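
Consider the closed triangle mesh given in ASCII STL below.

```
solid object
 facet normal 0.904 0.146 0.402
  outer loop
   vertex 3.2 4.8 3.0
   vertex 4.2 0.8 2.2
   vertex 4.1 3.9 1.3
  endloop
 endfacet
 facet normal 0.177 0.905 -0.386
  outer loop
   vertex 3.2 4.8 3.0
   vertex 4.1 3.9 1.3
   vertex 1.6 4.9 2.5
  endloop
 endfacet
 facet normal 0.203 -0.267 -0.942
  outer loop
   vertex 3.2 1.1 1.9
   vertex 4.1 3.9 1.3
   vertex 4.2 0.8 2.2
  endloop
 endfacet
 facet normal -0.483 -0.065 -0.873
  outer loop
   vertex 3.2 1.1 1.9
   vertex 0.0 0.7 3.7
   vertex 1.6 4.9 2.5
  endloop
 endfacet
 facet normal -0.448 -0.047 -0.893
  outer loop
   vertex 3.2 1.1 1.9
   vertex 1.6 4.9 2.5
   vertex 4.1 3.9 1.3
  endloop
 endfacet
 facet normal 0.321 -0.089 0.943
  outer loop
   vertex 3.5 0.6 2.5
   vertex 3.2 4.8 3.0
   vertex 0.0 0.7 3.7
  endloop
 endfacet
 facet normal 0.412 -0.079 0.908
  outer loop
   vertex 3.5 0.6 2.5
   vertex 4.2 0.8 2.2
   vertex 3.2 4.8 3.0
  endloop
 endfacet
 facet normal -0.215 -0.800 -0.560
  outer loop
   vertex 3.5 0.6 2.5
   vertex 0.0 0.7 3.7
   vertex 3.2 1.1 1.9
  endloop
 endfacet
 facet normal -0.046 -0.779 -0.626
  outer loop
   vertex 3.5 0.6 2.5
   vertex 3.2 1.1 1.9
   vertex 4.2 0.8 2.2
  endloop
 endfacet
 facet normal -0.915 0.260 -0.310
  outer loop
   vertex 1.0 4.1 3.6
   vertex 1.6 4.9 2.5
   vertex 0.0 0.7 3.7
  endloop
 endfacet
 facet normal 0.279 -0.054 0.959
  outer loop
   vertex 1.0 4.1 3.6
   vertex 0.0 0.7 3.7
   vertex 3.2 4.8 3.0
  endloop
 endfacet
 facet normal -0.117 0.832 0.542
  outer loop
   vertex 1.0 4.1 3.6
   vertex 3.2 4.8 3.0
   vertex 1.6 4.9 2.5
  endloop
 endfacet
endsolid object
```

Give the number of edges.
18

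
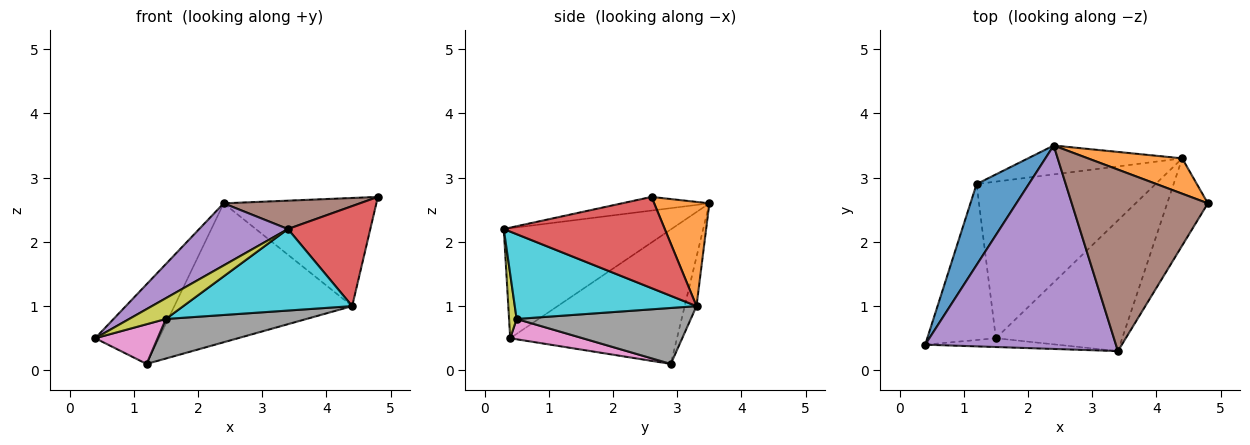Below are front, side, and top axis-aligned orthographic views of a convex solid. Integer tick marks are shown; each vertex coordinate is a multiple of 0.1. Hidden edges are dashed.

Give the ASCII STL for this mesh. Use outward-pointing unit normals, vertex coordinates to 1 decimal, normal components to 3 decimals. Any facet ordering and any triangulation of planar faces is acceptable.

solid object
 facet normal -0.878 0.336 0.341
  outer loop
   vertex 2.4 3.5 2.6
   vertex 1.2 2.9 0.1
   vertex 0.4 0.4 0.5
  endloop
 endfacet
 facet normal 0.325 0.899 0.294
  outer loop
   vertex 4.4 3.3 1.0
   vertex 2.4 3.5 2.6
   vertex 4.8 2.6 2.7
  endloop
 endfacet
 facet normal -0.065 0.977 -0.203
  outer loop
   vertex 4.4 3.3 1.0
   vertex 1.2 2.9 0.1
   vertex 2.4 3.5 2.6
  endloop
 endfacet
 facet normal 0.827 -0.423 -0.369
  outer loop
   vertex 3.4 0.3 2.2
   vertex 4.4 3.3 1.0
   vertex 4.8 2.6 2.7
  endloop
 endfacet
 facet normal -0.483 -0.256 0.837
  outer loop
   vertex 3.4 0.3 2.2
   vertex 2.4 3.5 2.6
   vertex 0.4 0.4 0.5
  endloop
 endfacet
 facet normal -0.099 -0.154 0.983
  outer loop
   vertex 3.4 0.3 2.2
   vertex 4.8 2.6 2.7
   vertex 2.4 3.5 2.6
  endloop
 endfacet
 facet normal 0.276 -0.237 -0.932
  outer loop
   vertex 1.5 0.5 0.8
   vertex 0.4 0.4 0.5
   vertex 1.2 2.9 0.1
  endloop
 endfacet
 facet normal 0.290 -0.234 -0.928
  outer loop
   vertex 1.5 0.5 0.8
   vertex 1.2 2.9 0.1
   vertex 4.4 3.3 1.0
  endloop
 endfacet
 facet normal 0.187 -0.905 -0.382
  outer loop
   vertex 1.5 0.5 0.8
   vertex 3.4 0.3 2.2
   vertex 0.4 0.4 0.5
  endloop
 endfacet
 facet normal 0.495 -0.460 -0.737
  outer loop
   vertex 1.5 0.5 0.8
   vertex 4.4 3.3 1.0
   vertex 3.4 0.3 2.2
  endloop
 endfacet
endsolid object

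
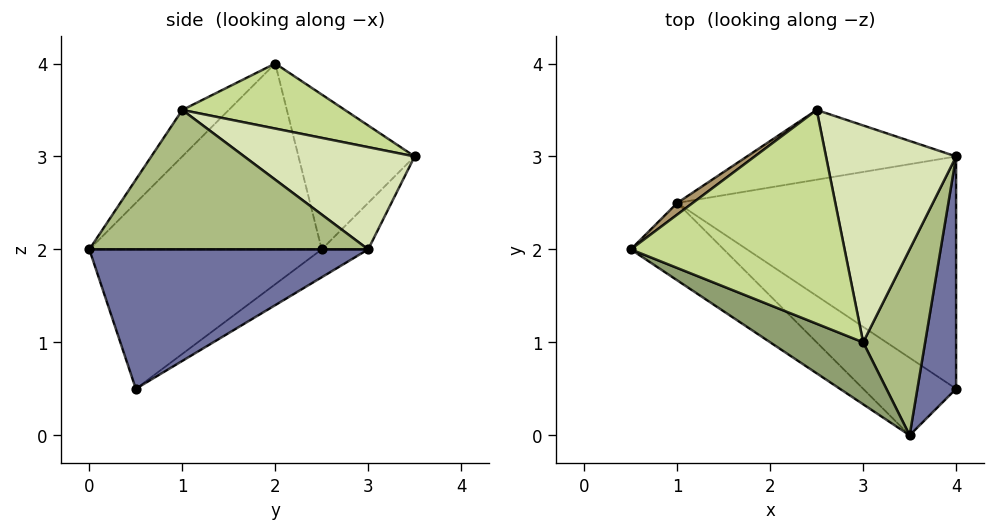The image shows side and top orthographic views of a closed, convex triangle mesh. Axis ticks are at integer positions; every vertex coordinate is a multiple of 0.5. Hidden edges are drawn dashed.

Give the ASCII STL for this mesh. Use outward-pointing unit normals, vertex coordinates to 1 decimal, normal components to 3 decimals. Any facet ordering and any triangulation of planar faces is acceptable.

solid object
 facet normal 0.951 -0.159 0.264
  outer loop
   vertex 4.0 0.5 0.5
   vertex 4.0 3.0 2.0
   vertex 3.5 0.0 2.0
  endloop
 endfacet
 facet normal -0.085 0.513 -0.854
  outer loop
   vertex 1.0 2.5 2.0
   vertex 4.0 3.0 2.0
   vertex 4.0 0.5 0.5
  endloop
 endfacet
 facet normal -0.667 -0.667 -0.333
  outer loop
   vertex 1.0 2.5 2.0
   vertex 3.5 0.0 2.0
   vertex 0.5 2.0 4.0
  endloop
 endfacet
 facet normal -0.640 -0.640 -0.426
  outer loop
   vertex 1.0 2.5 2.0
   vertex 4.0 0.5 0.5
   vertex 3.5 0.0 2.0
  endloop
 endfacet
 facet normal -0.241 -0.843 0.482
  outer loop
   vertex 3.0 1.0 3.5
   vertex 0.5 2.0 4.0
   vertex 3.5 0.0 2.0
  endloop
 endfacet
 facet normal 0.903 -0.151 0.402
  outer loop
   vertex 3.0 1.0 3.5
   vertex 3.5 0.0 2.0
   vertex 4.0 3.0 2.0
  endloop
 endfacet
 facet normal 0.282 0.242 0.928
  outer loop
   vertex 2.5 3.5 3.0
   vertex 0.5 2.0 4.0
   vertex 3.0 1.0 3.5
  endloop
 endfacet
 facet normal 0.595 0.270 0.757
  outer loop
   vertex 2.5 3.5 3.0
   vertex 3.0 1.0 3.5
   vertex 4.0 3.0 2.0
  endloop
 endfacet
 facet normal -0.580 0.812 0.058
  outer loop
   vertex 2.5 3.5 3.0
   vertex 1.0 2.5 2.0
   vertex 0.5 2.0 4.0
  endloop
 endfacet
 facet normal -0.132 0.793 -0.595
  outer loop
   vertex 2.5 3.5 3.0
   vertex 4.0 3.0 2.0
   vertex 1.0 2.5 2.0
  endloop
 endfacet
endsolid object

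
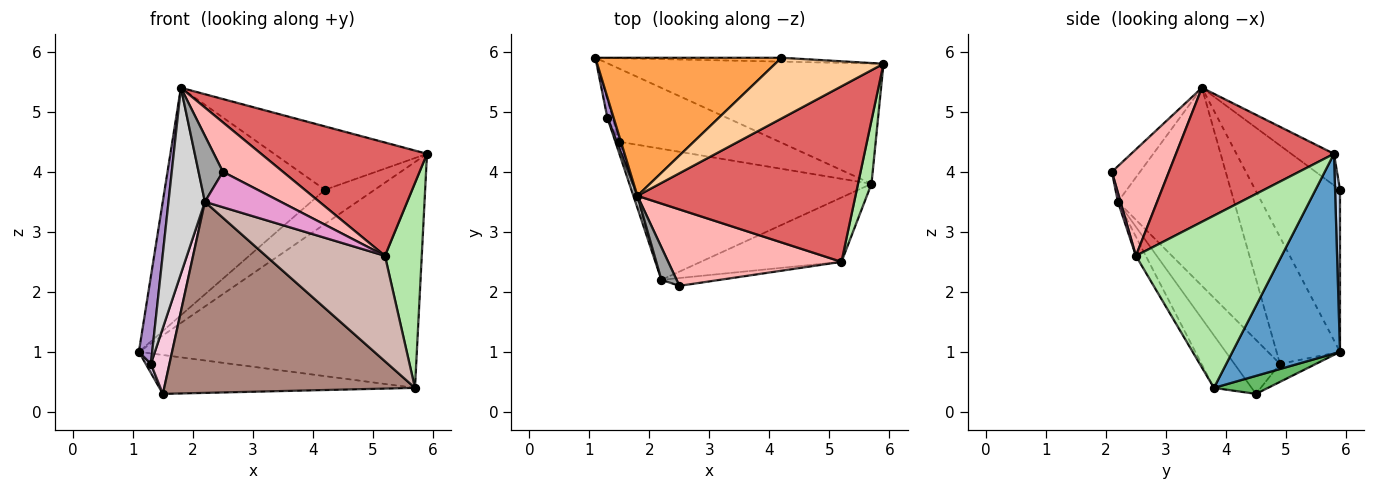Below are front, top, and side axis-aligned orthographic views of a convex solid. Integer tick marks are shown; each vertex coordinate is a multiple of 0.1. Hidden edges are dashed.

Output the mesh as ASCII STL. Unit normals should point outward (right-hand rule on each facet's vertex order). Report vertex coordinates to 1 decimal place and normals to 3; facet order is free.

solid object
 facet normal 0.323 0.835 -0.445
  outer loop
   vertex 5.7 3.8 0.4
   vertex 1.1 5.9 1.0
   vertex 5.9 5.8 4.3
  endloop
 endfacet
 facet normal 0.098 0.989 -0.112
  outer loop
   vertex 4.2 5.9 3.7
   vertex 5.9 5.8 4.3
   vertex 1.1 5.9 1.0
  endloop
 endfacet
 facet normal -0.412 0.779 0.473
  outer loop
   vertex 4.2 5.9 3.7
   vertex 1.1 5.9 1.0
   vertex 1.8 3.6 5.4
  endloop
 endfacet
 facet normal -0.198 0.708 0.678
  outer loop
   vertex 4.2 5.9 3.7
   vertex 1.8 3.6 5.4
   vertex 5.9 5.8 4.3
  endloop
 endfacet
 facet normal 0.099 0.467 -0.878
  outer loop
   vertex 1.5 4.5 0.3
   vertex 1.1 5.9 1.0
   vertex 5.7 3.8 0.4
  endloop
 endfacet
 facet normal 0.967 -0.244 0.076
  outer loop
   vertex 5.2 2.5 2.6
   vertex 5.7 3.8 0.4
   vertex 5.9 5.8 4.3
  endloop
 endfacet
 facet normal 0.459 -0.482 0.746
  outer loop
   vertex 5.2 2.5 2.6
   vertex 5.9 5.8 4.3
   vertex 1.8 3.6 5.4
  endloop
 endfacet
 facet normal 0.458 -0.483 0.746
  outer loop
   vertex 5.2 2.5 2.6
   vertex 1.8 3.6 5.4
   vertex 2.5 2.1 4.0
  endloop
 endfacet
 facet normal -0.978 -0.205 0.048
  outer loop
   vertex 1.3 4.9 0.8
   vertex 1.8 3.6 5.4
   vertex 1.1 5.9 1.0
  endloop
 endfacet
 facet normal -0.953 -0.136 -0.272
  outer loop
   vertex 1.3 4.9 0.8
   vertex 1.1 5.9 1.0
   vertex 1.5 4.5 0.3
  endloop
 endfacet
 facet normal -0.123 -0.818 -0.561
  outer loop
   vertex 2.2 2.2 3.5
   vertex 1.5 4.5 0.3
   vertex 5.7 3.8 0.4
  endloop
 endfacet
 facet normal -0.071 -0.852 -0.519
  outer loop
   vertex 2.2 2.2 3.5
   vertex 5.7 3.8 0.4
   vertex 5.2 2.5 2.6
  endloop
 endfacet
 facet normal 0.033 -0.976 -0.215
  outer loop
   vertex 2.2 2.2 3.5
   vertex 5.2 2.5 2.6
   vertex 2.5 2.1 4.0
  endloop
 endfacet
 facet normal -0.924 -0.376 -0.068
  outer loop
   vertex 2.2 2.2 3.5
   vertex 1.3 4.9 0.8
   vertex 1.5 4.5 0.3
  endloop
 endfacet
 facet normal -0.720 -0.623 0.307
  outer loop
   vertex 2.2 2.2 3.5
   vertex 2.5 2.1 4.0
   vertex 1.8 3.6 5.4
  endloop
 endfacet
 facet normal -0.954 -0.299 0.019
  outer loop
   vertex 2.2 2.2 3.5
   vertex 1.8 3.6 5.4
   vertex 1.3 4.9 0.8
  endloop
 endfacet
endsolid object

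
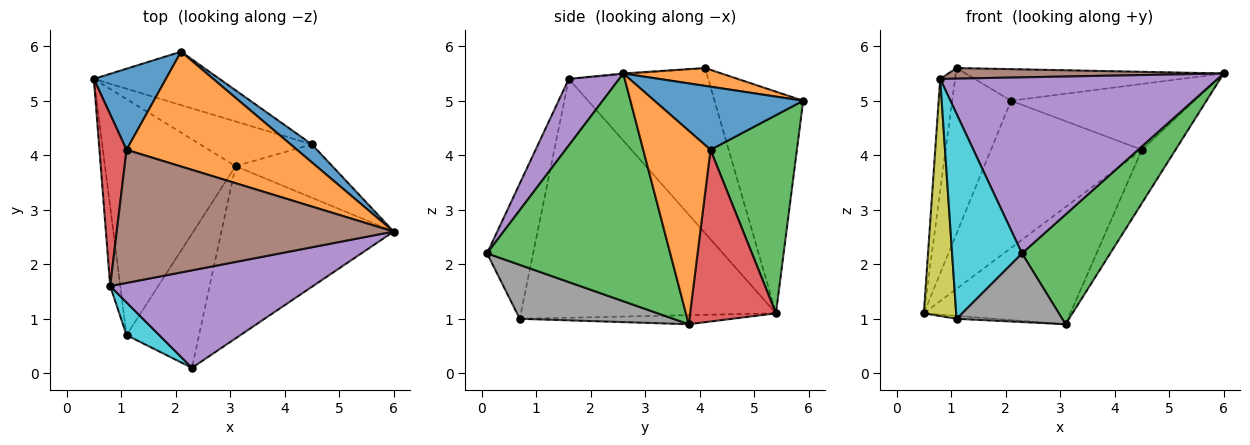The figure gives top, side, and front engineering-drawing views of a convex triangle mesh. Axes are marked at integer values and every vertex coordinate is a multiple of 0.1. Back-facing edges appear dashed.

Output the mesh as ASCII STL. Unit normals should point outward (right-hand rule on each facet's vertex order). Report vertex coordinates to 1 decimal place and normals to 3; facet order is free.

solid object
 facet normal -0.804 0.534 0.261
  outer loop
   vertex 2.1 5.9 5.0
   vertex 0.5 5.4 1.1
   vertex 1.1 4.1 5.6
  endloop
 endfacet
 facet normal 0.100 0.264 0.959
  outer loop
   vertex 2.1 5.9 5.0
   vertex 1.1 4.1 5.6
   vertex 6.0 2.6 5.5
  endloop
 endfacet
 facet normal 0.745 -0.359 -0.563
  outer loop
   vertex 3.1 3.8 0.9
   vertex 6.0 2.6 5.5
   vertex 2.3 0.1 2.2
  endloop
 endfacet
 facet normal -0.981 0.105 0.161
  outer loop
   vertex 0.8 1.6 5.4
   vertex 1.1 4.1 5.6
   vertex 0.5 5.4 1.1
  endloop
 endfacet
 facet normal 0.157 -0.864 0.479
  outer loop
   vertex 0.8 1.6 5.4
   vertex 2.3 0.1 2.2
   vertex 6.0 2.6 5.5
  endloop
 endfacet
 facet normal -0.004 -0.079 0.997
  outer loop
   vertex 0.8 1.6 5.4
   vertex 6.0 2.6 5.5
   vertex 1.1 4.1 5.6
  endloop
 endfacet
 facet normal -0.069 0.012 -0.998
  outer loop
   vertex 1.1 0.7 1.0
   vertex 0.5 5.4 1.1
   vertex 3.1 3.8 0.9
  endloop
 endfacet
 facet normal 0.552 -0.380 -0.742
  outer loop
   vertex 1.1 0.7 1.0
   vertex 3.1 3.8 0.9
   vertex 2.3 0.1 2.2
  endloop
 endfacet
 facet normal -0.991 -0.126 -0.042
  outer loop
   vertex 1.1 0.7 1.0
   vertex 0.8 1.6 5.4
   vertex 0.5 5.4 1.1
  endloop
 endfacet
 facet normal -0.546 -0.827 0.132
  outer loop
   vertex 1.1 0.7 1.0
   vertex 2.3 0.1 2.2
   vertex 0.8 1.6 5.4
  endloop
 endfacet
 facet normal 0.616 0.760 0.208
  outer loop
   vertex 4.5 4.2 4.1
   vertex 2.1 5.9 5.0
   vertex 6.0 2.6 5.5
  endloop
 endfacet
 facet normal 0.816 0.408 -0.408
  outer loop
   vertex 4.5 4.2 4.1
   vertex 6.0 2.6 5.5
   vertex 3.1 3.8 0.9
  endloop
 endfacet
 facet normal 0.474 0.828 -0.300
  outer loop
   vertex 4.5 4.2 4.1
   vertex 0.5 5.4 1.1
   vertex 2.1 5.9 5.0
  endloop
 endfacet
 facet normal 0.480 0.820 -0.313
  outer loop
   vertex 4.5 4.2 4.1
   vertex 3.1 3.8 0.9
   vertex 0.5 5.4 1.1
  endloop
 endfacet
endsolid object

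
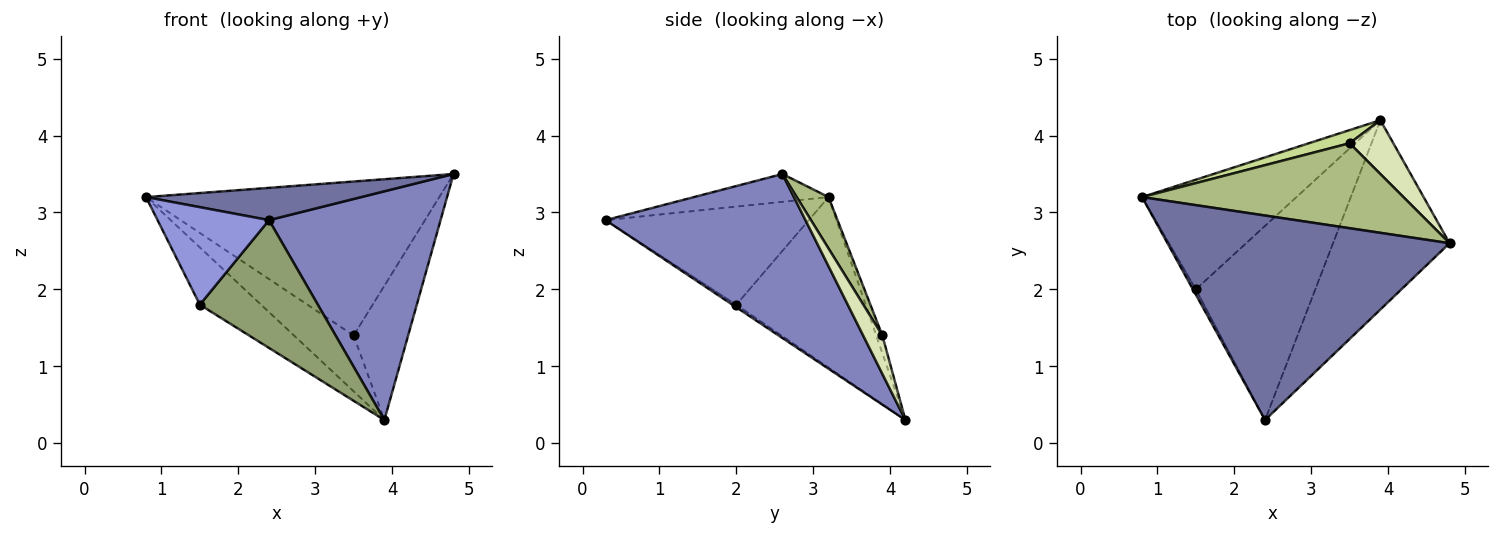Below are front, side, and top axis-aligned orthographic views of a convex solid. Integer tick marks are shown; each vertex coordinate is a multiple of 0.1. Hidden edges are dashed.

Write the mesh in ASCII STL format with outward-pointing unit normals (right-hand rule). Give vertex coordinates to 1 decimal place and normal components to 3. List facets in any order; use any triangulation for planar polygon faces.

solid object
 facet normal -0.097 -0.155 0.983
  outer loop
   vertex 2.4 0.3 2.9
   vertex 4.8 2.6 3.5
   vertex 0.8 3.2 3.2
  endloop
 endfacet
 facet normal 0.668 -0.573 -0.475
  outer loop
   vertex 3.9 4.2 0.3
   vertex 4.8 2.6 3.5
   vertex 2.4 0.3 2.9
  endloop
 endfacet
 facet normal -0.876 -0.481 -0.026
  outer loop
   vertex 1.5 2.0 1.8
   vertex 2.4 0.3 2.9
   vertex 0.8 3.2 3.2
  endloop
 endfacet
 facet normal -0.699 0.331 -0.633
  outer loop
   vertex 1.5 2.0 1.8
   vertex 0.8 3.2 3.2
   vertex 3.9 4.2 0.3
  endloop
 endfacet
 facet normal -0.018 -0.550 -0.835
  outer loop
   vertex 1.5 2.0 1.8
   vertex 3.9 4.2 0.3
   vertex 2.4 0.3 2.9
  endloop
 endfacet
 facet normal 0.095 0.872 0.481
  outer loop
   vertex 3.5 3.9 1.4
   vertex 0.8 3.2 3.2
   vertex 4.8 2.6 3.5
  endloop
 endfacet
 facet normal -0.099 0.969 0.228
  outer loop
   vertex 3.5 3.9 1.4
   vertex 3.9 4.2 0.3
   vertex 0.8 3.2 3.2
  endloop
 endfacet
 facet normal 0.311 0.882 0.354
  outer loop
   vertex 3.5 3.9 1.4
   vertex 4.8 2.6 3.5
   vertex 3.9 4.2 0.3
  endloop
 endfacet
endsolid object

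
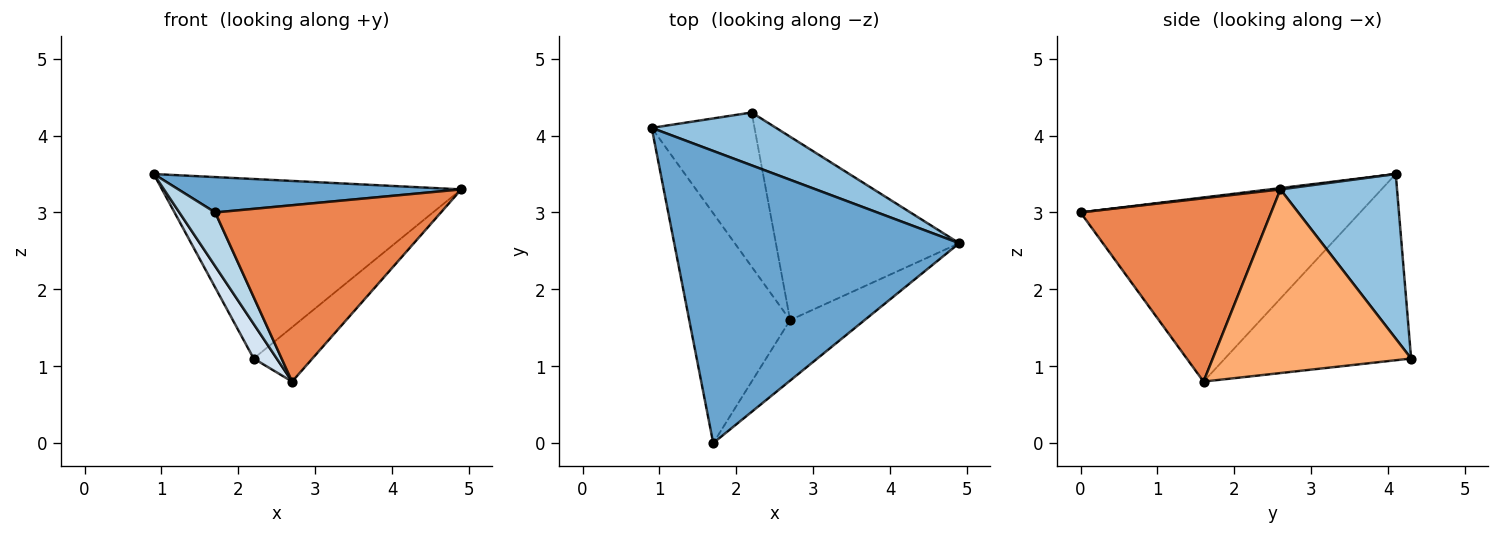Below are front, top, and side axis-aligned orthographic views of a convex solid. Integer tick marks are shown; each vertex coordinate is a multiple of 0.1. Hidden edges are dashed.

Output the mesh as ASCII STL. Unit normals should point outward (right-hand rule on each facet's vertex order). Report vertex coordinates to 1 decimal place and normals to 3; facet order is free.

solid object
 facet normal 0.005 -0.120 0.993
  outer loop
   vertex 1.7 0.0 3.0
   vertex 4.9 2.6 3.3
   vertex 0.9 4.1 3.5
  endloop
 endfacet
 facet normal 0.350 0.899 0.265
  outer loop
   vertex 2.2 4.3 1.1
   vertex 0.9 4.1 3.5
   vertex 4.9 2.6 3.3
  endloop
 endfacet
 facet normal -0.872 -0.112 -0.477
  outer loop
   vertex 2.7 1.6 0.8
   vertex 1.7 0.0 3.0
   vertex 0.9 4.1 3.5
  endloop
 endfacet
 facet normal -0.870 -0.108 -0.480
  outer loop
   vertex 2.7 1.6 0.8
   vertex 0.9 4.1 3.5
   vertex 2.2 4.3 1.1
  endloop
 endfacet
 facet normal 0.624 -0.739 -0.254
  outer loop
   vertex 2.7 1.6 0.8
   vertex 4.9 2.6 3.3
   vertex 1.7 0.0 3.0
  endloop
 endfacet
 facet normal 0.693 0.205 -0.692
  outer loop
   vertex 2.7 1.6 0.8
   vertex 2.2 4.3 1.1
   vertex 4.9 2.6 3.3
  endloop
 endfacet
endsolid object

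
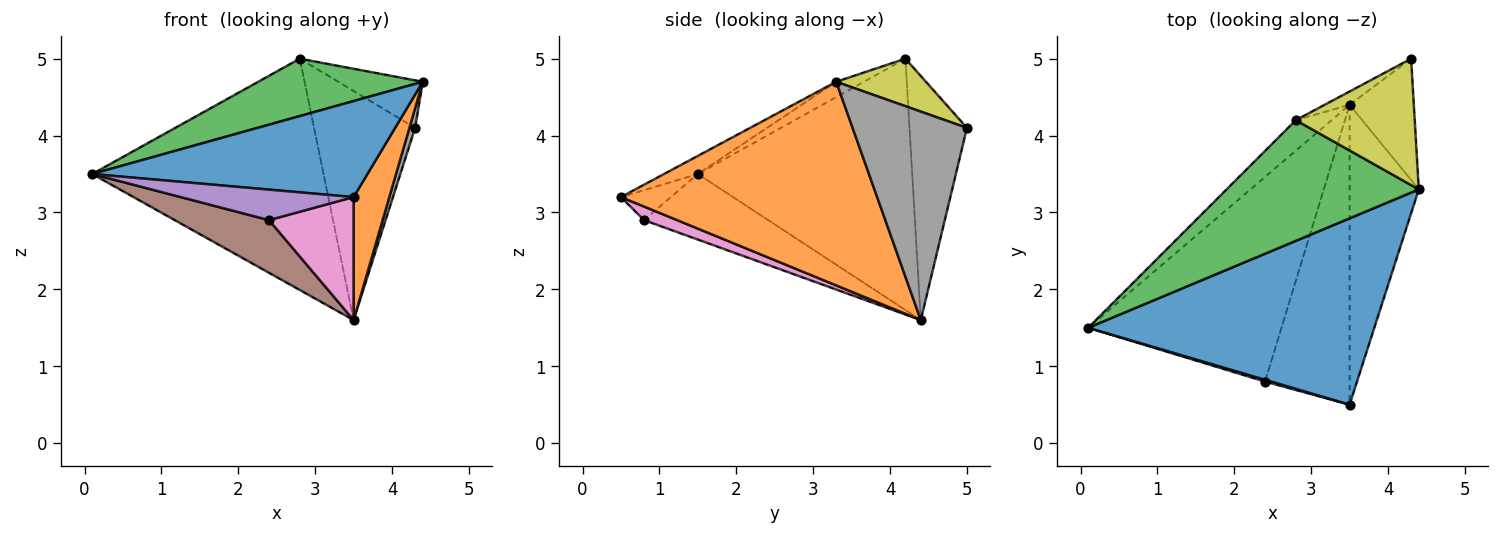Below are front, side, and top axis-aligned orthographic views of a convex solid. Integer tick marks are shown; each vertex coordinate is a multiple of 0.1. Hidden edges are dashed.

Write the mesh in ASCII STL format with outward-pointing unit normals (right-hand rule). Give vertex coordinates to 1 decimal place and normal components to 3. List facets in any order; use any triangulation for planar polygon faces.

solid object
 facet normal -0.056 -0.457 0.887
  outer loop
   vertex 3.5 0.5 3.2
   vertex 4.4 3.3 4.7
   vertex 0.1 1.5 3.5
  endloop
 endfacet
 facet normal 0.939 -0.131 -0.319
  outer loop
   vertex 3.5 4.4 1.6
   vertex 4.4 3.3 4.7
   vertex 3.5 0.5 3.2
  endloop
 endfacet
 facet normal -0.072 -0.428 0.901
  outer loop
   vertex 2.8 4.2 5.0
   vertex 0.1 1.5 3.5
   vertex 4.4 3.3 4.7
  endloop
 endfacet
 facet normal -0.677 0.730 -0.096
  outer loop
   vertex 2.8 4.2 5.0
   vertex 3.5 4.4 1.6
   vertex 0.1 1.5 3.5
  endloop
 endfacet
 facet normal -0.277 -0.959 0.057
  outer loop
   vertex 2.4 0.8 2.9
   vertex 3.5 0.5 3.2
   vertex 0.1 1.5 3.5
  endloop
 endfacet
 facet normal -0.312 -0.237 -0.920
  outer loop
   vertex 2.4 0.8 2.9
   vertex 0.1 1.5 3.5
   vertex 3.5 4.4 1.6
  endloop
 endfacet
 facet normal 0.147 -0.375 -0.915
  outer loop
   vertex 2.4 0.8 2.9
   vertex 3.5 4.4 1.6
   vertex 3.5 0.5 3.2
  endloop
 endfacet
 facet normal 0.955 -0.048 -0.294
  outer loop
   vertex 4.3 5.0 4.1
   vertex 4.4 3.3 4.7
   vertex 3.5 4.4 1.6
  endloop
 endfacet
 facet normal 0.350 0.330 0.877
  outer loop
   vertex 4.3 5.0 4.1
   vertex 2.8 4.2 5.0
   vertex 4.4 3.3 4.7
  endloop
 endfacet
 facet normal -0.493 0.868 -0.051
  outer loop
   vertex 4.3 5.0 4.1
   vertex 3.5 4.4 1.6
   vertex 2.8 4.2 5.0
  endloop
 endfacet
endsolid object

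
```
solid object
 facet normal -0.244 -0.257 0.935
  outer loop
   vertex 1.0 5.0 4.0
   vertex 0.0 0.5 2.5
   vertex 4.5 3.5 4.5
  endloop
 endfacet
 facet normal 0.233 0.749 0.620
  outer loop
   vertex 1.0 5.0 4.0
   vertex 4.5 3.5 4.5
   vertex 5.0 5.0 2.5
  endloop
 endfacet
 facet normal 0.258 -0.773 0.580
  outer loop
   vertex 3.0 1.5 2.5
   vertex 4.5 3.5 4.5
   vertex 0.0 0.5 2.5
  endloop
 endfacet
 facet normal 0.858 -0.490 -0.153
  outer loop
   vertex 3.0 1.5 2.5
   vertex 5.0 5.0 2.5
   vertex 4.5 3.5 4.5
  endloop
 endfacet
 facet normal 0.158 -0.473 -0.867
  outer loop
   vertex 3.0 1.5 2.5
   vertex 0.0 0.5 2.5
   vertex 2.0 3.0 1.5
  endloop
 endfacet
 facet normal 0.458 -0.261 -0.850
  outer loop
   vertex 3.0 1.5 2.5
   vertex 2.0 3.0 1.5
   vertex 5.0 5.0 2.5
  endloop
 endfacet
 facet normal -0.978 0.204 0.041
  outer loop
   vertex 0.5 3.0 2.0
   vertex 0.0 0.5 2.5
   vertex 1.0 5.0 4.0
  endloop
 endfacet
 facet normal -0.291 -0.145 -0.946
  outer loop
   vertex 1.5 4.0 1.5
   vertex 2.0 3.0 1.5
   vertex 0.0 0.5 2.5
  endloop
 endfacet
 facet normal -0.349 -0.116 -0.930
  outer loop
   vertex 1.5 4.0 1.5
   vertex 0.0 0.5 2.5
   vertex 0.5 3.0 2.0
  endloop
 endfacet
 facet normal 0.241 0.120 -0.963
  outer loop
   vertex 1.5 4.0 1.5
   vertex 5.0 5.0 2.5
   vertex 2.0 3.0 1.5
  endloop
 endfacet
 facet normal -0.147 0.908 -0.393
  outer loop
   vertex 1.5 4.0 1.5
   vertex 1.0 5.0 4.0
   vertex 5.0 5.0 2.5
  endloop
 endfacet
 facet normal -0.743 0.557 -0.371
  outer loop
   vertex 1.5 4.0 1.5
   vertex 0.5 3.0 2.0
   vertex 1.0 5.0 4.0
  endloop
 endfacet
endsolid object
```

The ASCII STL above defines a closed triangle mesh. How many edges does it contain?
18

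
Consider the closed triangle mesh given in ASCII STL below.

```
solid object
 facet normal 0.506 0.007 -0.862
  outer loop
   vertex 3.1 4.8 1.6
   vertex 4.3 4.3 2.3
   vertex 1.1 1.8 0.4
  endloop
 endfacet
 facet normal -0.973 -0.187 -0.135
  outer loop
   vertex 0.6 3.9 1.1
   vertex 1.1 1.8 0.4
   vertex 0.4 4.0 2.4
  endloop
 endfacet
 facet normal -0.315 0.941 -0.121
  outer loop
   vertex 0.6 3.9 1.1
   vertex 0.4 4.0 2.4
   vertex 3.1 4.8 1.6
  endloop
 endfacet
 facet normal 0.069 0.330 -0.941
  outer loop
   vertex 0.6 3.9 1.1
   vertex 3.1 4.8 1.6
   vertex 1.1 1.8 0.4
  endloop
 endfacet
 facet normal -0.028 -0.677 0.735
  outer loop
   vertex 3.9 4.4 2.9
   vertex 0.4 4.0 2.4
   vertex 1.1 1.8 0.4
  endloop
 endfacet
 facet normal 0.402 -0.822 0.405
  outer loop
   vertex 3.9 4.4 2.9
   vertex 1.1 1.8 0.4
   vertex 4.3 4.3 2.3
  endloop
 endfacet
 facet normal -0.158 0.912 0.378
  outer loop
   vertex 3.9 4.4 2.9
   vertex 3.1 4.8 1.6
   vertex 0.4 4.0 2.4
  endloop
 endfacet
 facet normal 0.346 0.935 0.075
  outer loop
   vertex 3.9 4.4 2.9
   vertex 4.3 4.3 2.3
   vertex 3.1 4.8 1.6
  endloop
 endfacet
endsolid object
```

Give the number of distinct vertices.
6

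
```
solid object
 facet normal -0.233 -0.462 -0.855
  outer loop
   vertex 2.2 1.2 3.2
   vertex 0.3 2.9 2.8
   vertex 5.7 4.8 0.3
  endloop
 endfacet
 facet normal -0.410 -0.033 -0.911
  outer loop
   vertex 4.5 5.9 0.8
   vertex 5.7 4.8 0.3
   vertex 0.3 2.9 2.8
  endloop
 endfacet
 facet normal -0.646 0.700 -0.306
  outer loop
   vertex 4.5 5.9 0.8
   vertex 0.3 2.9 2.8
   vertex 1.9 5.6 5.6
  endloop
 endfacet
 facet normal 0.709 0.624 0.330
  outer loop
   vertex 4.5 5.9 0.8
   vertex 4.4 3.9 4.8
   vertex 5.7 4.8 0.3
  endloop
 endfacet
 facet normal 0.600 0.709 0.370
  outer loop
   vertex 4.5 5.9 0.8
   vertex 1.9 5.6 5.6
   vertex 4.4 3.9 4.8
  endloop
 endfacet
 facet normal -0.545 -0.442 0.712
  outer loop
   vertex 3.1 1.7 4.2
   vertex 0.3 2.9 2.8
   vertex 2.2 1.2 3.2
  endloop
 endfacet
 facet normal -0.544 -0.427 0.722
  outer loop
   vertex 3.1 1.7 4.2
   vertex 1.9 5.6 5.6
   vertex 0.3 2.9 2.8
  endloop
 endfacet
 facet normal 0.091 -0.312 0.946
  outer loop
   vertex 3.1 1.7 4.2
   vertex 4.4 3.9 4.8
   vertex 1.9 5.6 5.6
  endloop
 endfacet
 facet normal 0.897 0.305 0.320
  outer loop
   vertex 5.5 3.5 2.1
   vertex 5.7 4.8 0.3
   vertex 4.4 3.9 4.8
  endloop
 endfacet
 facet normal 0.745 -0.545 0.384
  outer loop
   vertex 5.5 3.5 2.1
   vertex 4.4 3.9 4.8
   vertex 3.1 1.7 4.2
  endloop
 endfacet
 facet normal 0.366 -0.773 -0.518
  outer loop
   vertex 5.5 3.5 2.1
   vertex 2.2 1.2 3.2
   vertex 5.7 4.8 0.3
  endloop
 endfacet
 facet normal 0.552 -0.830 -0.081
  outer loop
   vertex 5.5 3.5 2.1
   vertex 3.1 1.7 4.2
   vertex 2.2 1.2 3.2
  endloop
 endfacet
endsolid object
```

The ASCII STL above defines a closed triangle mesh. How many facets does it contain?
12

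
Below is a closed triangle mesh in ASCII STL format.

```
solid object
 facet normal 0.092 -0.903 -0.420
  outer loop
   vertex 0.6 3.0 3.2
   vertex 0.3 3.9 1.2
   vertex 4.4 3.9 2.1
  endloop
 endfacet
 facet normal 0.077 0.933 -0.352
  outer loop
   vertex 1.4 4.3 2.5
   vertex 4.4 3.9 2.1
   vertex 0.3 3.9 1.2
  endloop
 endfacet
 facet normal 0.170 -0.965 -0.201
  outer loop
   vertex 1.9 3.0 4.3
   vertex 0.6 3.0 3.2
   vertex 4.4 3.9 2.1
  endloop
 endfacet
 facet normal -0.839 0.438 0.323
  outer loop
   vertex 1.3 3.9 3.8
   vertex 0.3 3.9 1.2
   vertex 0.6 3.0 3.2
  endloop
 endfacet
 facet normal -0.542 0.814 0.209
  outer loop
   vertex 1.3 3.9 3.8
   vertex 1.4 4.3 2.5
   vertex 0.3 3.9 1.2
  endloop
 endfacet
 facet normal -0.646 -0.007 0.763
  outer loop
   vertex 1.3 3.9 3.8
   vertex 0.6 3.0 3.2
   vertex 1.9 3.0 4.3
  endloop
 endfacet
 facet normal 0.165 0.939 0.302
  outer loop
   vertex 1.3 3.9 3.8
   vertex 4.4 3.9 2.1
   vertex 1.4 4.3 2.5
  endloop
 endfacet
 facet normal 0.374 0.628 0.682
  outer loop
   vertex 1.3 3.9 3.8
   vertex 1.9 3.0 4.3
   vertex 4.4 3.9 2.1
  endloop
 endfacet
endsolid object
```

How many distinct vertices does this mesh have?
6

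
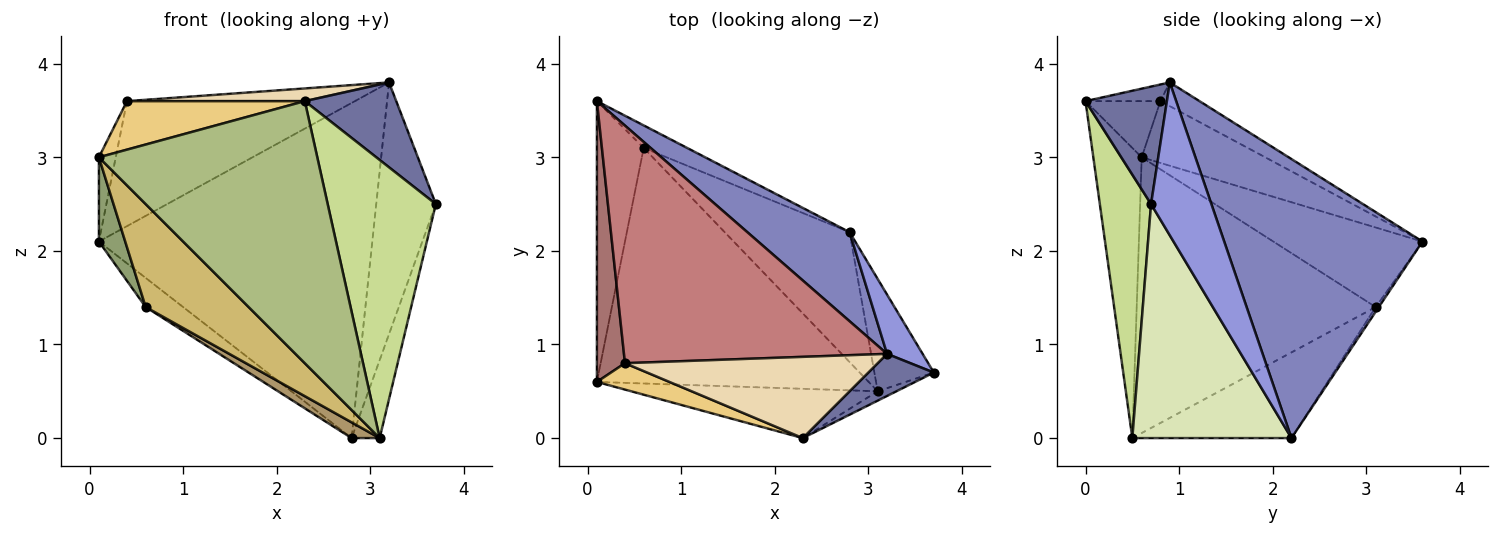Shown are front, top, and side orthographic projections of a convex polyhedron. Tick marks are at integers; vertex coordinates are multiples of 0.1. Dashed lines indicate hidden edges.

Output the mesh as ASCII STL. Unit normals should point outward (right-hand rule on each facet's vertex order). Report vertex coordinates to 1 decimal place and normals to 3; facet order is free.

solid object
 facet normal 0.623 -0.701 0.348
  outer loop
   vertex 3.2 0.9 3.8
   vertex 2.3 0.0 3.6
   vertex 3.7 0.7 2.5
  endloop
 endfacet
 facet normal 0.574 0.791 0.210
  outer loop
   vertex 3.2 0.9 3.8
   vertex 2.8 2.2 0.0
   vertex 0.1 3.6 2.1
  endloop
 endfacet
 facet normal 0.702 0.693 0.163
  outer loop
   vertex 3.2 0.9 3.8
   vertex 3.7 0.7 2.5
   vertex 2.8 2.2 0.0
  endloop
 endfacet
 facet normal -0.066 0.789 -0.611
  outer loop
   vertex 0.6 3.1 1.4
   vertex 0.1 3.6 2.1
   vertex 2.8 2.2 0.0
  endloop
 endfacet
 facet normal -0.852 -0.150 -0.501
  outer loop
   vertex 0.6 3.1 1.4
   vertex 0.1 0.6 3.0
   vertex 0.1 3.6 2.1
  endloop
 endfacet
 facet normal -0.213 -0.960 -0.181
  outer loop
   vertex 3.1 0.5 0.0
   vertex 2.3 0.0 3.6
   vertex 0.1 0.6 3.0
  endloop
 endfacet
 facet normal 0.428 -0.903 -0.030
  outer loop
   vertex 3.1 0.5 0.0
   vertex 3.7 0.7 2.5
   vertex 2.3 0.0 3.6
  endloop
 endfacet
 facet normal 0.955 0.169 -0.243
  outer loop
   vertex 3.1 0.5 0.0
   vertex 2.8 2.2 0.0
   vertex 3.7 0.7 2.5
  endloop
 endfacet
 facet normal -0.563 -0.099 -0.821
  outer loop
   vertex 3.1 0.5 0.0
   vertex 0.6 3.1 1.4
   vertex 2.8 2.2 0.0
  endloop
 endfacet
 facet normal -0.681 -0.293 -0.671
  outer loop
   vertex 3.1 0.5 0.0
   vertex 0.1 0.6 3.0
   vertex 0.6 3.1 1.4
  endloop
 endfacet
 facet normal -0.347 -0.824 0.448
  outer loop
   vertex 0.4 0.8 3.6
   vertex 0.1 0.6 3.0
   vertex 2.3 0.0 3.6
  endloop
 endfacet
 facet normal -0.065 -0.154 0.986
  outer loop
   vertex 0.4 0.8 3.6
   vertex 2.3 0.0 3.6
   vertex 3.2 0.9 3.8
  endloop
 endfacet
 facet normal -0.903 0.123 0.411
  outer loop
   vertex 0.4 0.8 3.6
   vertex 0.1 3.6 2.1
   vertex 0.1 0.6 3.0
  endloop
 endfacet
 facet normal -0.080 0.464 0.882
  outer loop
   vertex 0.4 0.8 3.6
   vertex 3.2 0.9 3.8
   vertex 0.1 3.6 2.1
  endloop
 endfacet
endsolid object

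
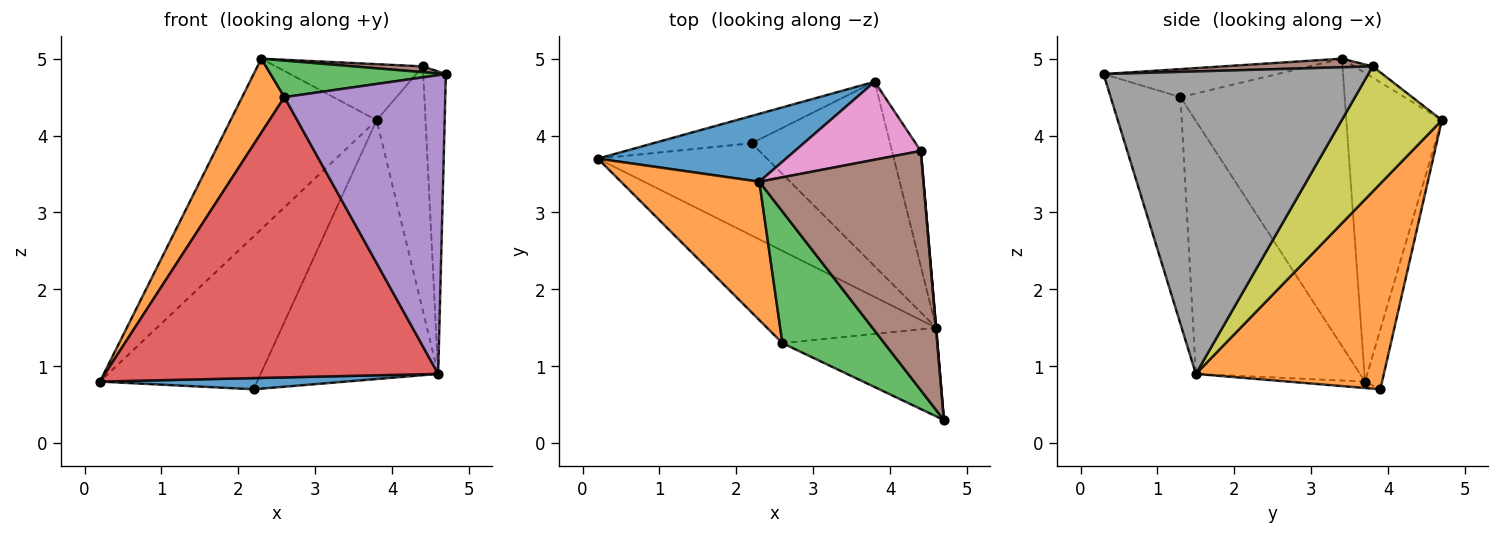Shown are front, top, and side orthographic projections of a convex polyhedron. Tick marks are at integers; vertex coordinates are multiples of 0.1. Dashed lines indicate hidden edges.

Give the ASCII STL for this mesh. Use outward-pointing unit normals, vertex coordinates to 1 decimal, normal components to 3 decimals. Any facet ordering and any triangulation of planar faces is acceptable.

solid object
 facet normal -0.519 0.794 0.316
  outer loop
   vertex 2.3 3.4 5.0
   vertex 3.8 4.7 4.2
   vertex 0.2 3.7 0.8
  endloop
 endfacet
 facet normal -0.878 -0.226 0.423
  outer loop
   vertex 2.6 1.3 4.5
   vertex 2.3 3.4 5.0
   vertex 0.2 3.7 0.8
  endloop
 endfacet
 facet normal -0.256 -0.258 0.931
  outer loop
   vertex 2.6 1.3 4.5
   vertex 4.7 0.3 4.8
   vertex 2.3 3.4 5.0
  endloop
 endfacet
 facet normal -0.424 -0.860 -0.283
  outer loop
   vertex 2.6 1.3 4.5
   vertex 0.2 3.7 0.8
   vertex 4.6 1.5 0.9
  endloop
 endfacet
 facet normal -0.384 -0.885 -0.263
  outer loop
   vertex 2.6 1.3 4.5
   vertex 4.6 1.5 0.9
   vertex 4.7 0.3 4.8
  endloop
 endfacet
 facet normal 0.052 -0.024 0.998
  outer loop
   vertex 4.4 3.8 4.9
   vertex 2.3 3.4 5.0
   vertex 4.7 0.3 4.8
  endloop
 endfacet
 facet normal -0.072 0.582 0.810
  outer loop
   vertex 4.4 3.8 4.9
   vertex 3.8 4.7 4.2
   vertex 2.3 3.4 5.0
  endloop
 endfacet
 facet normal 0.996 0.085 0.001
  outer loop
   vertex 4.4 3.8 4.9
   vertex 4.7 0.3 4.8
   vertex 4.6 1.5 0.9
  endloop
 endfacet
 facet normal 0.880 0.429 -0.203
  outer loop
   vertex 4.4 3.8 4.9
   vertex 4.6 1.5 0.9
   vertex 3.8 4.7 4.2
  endloop
 endfacet
 facet normal -0.107 0.979 -0.175
  outer loop
   vertex 2.2 3.9 0.7
   vertex 0.2 3.7 0.8
   vertex 3.8 4.7 4.2
  endloop
 endfacet
 facet normal -0.038 -0.120 -0.992
  outer loop
   vertex 2.2 3.9 0.7
   vertex 4.6 1.5 0.9
   vertex 0.2 3.7 0.8
  endloop
 endfacet
 facet normal 0.653 0.617 -0.440
  outer loop
   vertex 2.2 3.9 0.7
   vertex 3.8 4.7 4.2
   vertex 4.6 1.5 0.9
  endloop
 endfacet
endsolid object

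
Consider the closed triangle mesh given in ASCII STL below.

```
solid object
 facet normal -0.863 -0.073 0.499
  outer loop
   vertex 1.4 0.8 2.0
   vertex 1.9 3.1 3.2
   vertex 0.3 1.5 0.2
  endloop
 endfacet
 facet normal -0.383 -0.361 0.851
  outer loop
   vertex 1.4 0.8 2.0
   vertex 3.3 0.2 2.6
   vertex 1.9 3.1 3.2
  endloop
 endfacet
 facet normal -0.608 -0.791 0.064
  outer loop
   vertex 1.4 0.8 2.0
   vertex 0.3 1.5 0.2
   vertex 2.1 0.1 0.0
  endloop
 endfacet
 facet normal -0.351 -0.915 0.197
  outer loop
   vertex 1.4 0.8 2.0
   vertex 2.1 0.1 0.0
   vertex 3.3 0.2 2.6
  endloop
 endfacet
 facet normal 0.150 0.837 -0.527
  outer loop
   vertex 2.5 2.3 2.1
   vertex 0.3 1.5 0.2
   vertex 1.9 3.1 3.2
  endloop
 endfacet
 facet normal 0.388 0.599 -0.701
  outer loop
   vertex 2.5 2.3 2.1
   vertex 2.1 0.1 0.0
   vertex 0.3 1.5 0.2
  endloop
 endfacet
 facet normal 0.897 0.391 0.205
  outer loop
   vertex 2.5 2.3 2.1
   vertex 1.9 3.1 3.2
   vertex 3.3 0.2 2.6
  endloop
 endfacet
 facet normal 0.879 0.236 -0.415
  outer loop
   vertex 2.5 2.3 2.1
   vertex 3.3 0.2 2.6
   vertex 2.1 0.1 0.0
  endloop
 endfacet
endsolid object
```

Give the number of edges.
12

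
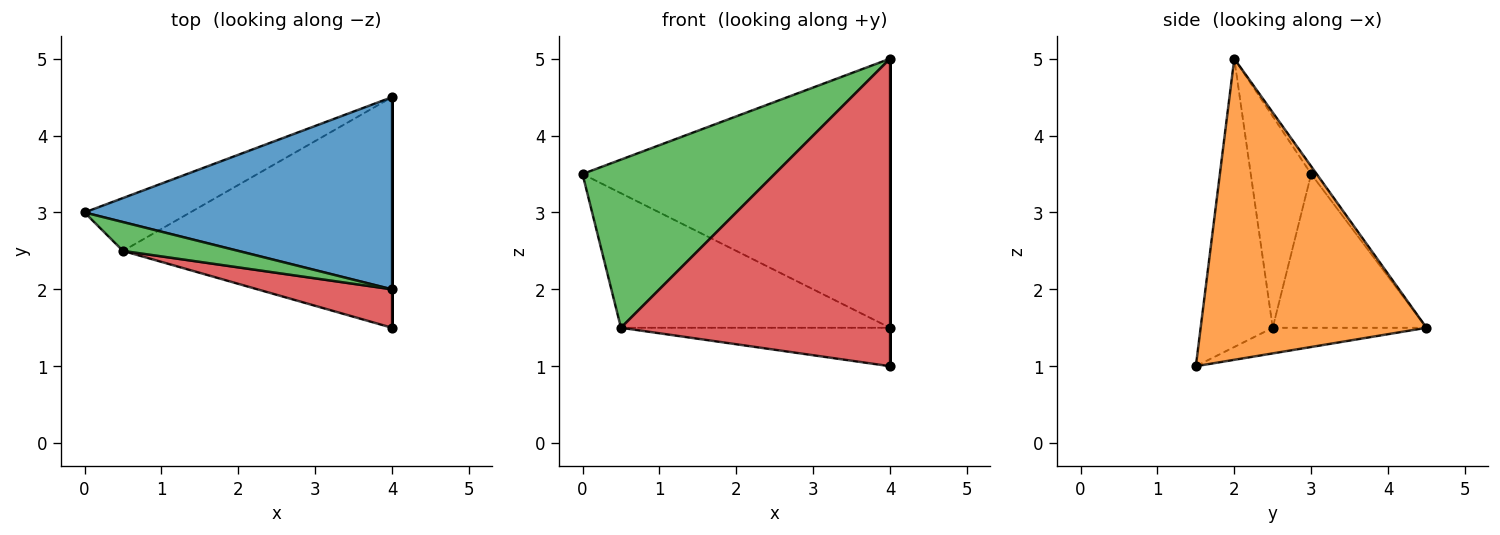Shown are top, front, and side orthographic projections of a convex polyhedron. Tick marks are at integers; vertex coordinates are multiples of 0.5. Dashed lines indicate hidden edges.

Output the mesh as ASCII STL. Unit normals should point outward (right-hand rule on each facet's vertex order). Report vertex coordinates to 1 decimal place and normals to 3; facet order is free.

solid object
 facet normal -0.015 0.814 0.581
  outer loop
   vertex 4.0 4.5 1.5
   vertex 0.0 3.0 3.5
   vertex 4.0 2.0 5.0
  endloop
 endfacet
 facet normal 1.000 0.000 0.000
  outer loop
   vertex 4.0 1.5 1.0
   vertex 4.0 4.5 1.5
   vertex 4.0 2.0 5.0
  endloop
 endfacet
 facet normal -0.296 -0.941 0.161
  outer loop
   vertex 0.5 2.5 1.5
   vertex 4.0 2.0 5.0
   vertex 0.0 3.0 3.5
  endloop
 endfacet
 facet normal -0.257 -0.959 0.120
  outer loop
   vertex 0.5 2.5 1.5
   vertex 4.0 1.5 1.0
   vertex 4.0 2.0 5.0
  endloop
 endfacet
 facet normal -0.470 0.822 -0.323
  outer loop
   vertex 0.5 2.5 1.5
   vertex 0.0 3.0 3.5
   vertex 4.0 4.5 1.5
  endloop
 endfacet
 facet normal -0.094 0.164 -0.982
  outer loop
   vertex 0.5 2.5 1.5
   vertex 4.0 4.5 1.5
   vertex 4.0 1.5 1.0
  endloop
 endfacet
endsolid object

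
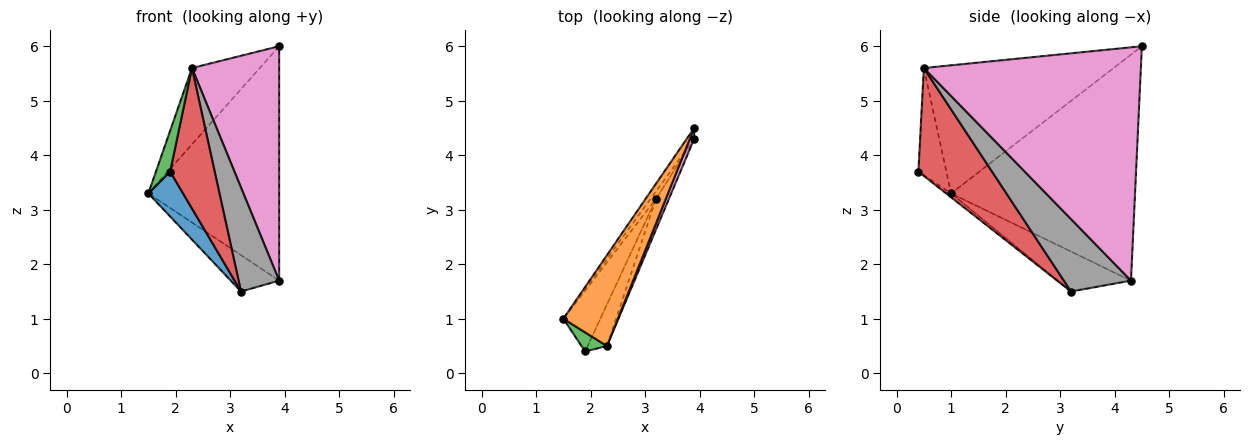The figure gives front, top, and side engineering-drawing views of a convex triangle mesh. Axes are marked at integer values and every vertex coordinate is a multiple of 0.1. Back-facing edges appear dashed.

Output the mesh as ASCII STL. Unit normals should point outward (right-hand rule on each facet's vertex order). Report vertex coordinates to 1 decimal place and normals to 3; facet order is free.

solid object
 facet normal -0.084 -0.591 -0.802
  outer loop
   vertex 3.2 3.2 1.5
   vertex 1.9 0.4 3.7
   vertex 1.5 1.0 3.3
  endloop
 endfacet
 facet normal -0.874 0.312 0.372
  outer loop
   vertex 2.3 0.5 5.6
   vertex 3.9 4.5 6.0
   vertex 1.5 1.0 3.3
  endloop
 endfacet
 facet normal -0.872 -0.443 0.207
  outer loop
   vertex 2.3 0.5 5.6
   vertex 1.5 1.0 3.3
   vertex 1.9 0.4 3.7
  endloop
 endfacet
 facet normal 0.846 -0.511 -0.151
  outer loop
   vertex 2.3 0.5 5.6
   vertex 1.9 0.4 3.7
   vertex 3.2 3.2 1.5
  endloop
 endfacet
 facet normal -0.815 0.579 -0.027
  outer loop
   vertex 3.9 4.3 1.7
   vertex 1.5 1.0 3.3
   vertex 3.9 4.5 6.0
  endloop
 endfacet
 facet normal -0.829 0.548 -0.113
  outer loop
   vertex 3.9 4.3 1.7
   vertex 3.2 3.2 1.5
   vertex 1.5 1.0 3.3
  endloop
 endfacet
 facet normal 0.928 -0.373 0.017
  outer loop
   vertex 3.9 4.3 1.7
   vertex 3.9 4.5 6.0
   vertex 2.3 0.5 5.6
  endloop
 endfacet
 facet normal 0.846 -0.511 -0.151
  outer loop
   vertex 3.9 4.3 1.7
   vertex 2.3 0.5 5.6
   vertex 3.2 3.2 1.5
  endloop
 endfacet
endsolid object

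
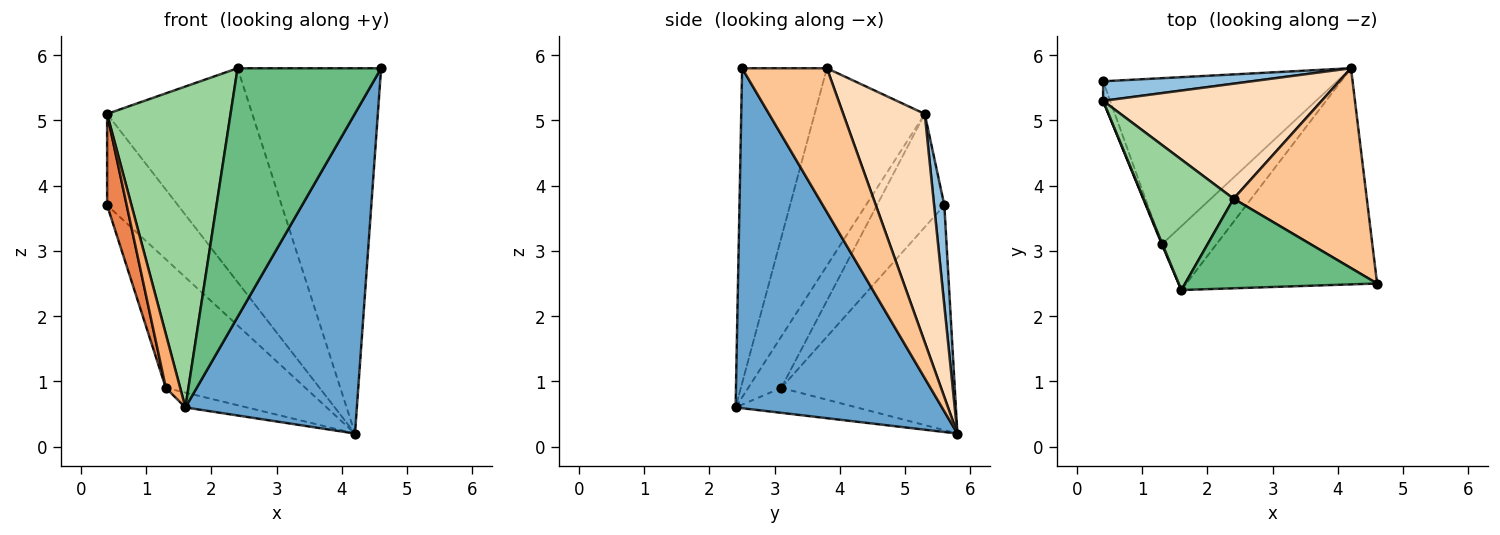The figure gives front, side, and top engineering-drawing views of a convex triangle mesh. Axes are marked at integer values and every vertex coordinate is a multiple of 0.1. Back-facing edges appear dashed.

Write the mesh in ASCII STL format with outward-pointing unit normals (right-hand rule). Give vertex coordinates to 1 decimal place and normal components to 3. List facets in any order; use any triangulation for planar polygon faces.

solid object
 facet normal 0.706 -0.587 -0.396
  outer loop
   vertex 1.6 2.4 0.6
   vertex 4.2 5.8 0.2
   vertex 4.6 2.5 5.8
  endloop
 endfacet
 facet normal 0.140 0.968 0.207
  outer loop
   vertex 0.4 5.3 5.1
   vertex 4.2 5.8 0.2
   vertex 0.4 5.6 3.7
  endloop
 endfacet
 facet normal -0.605 0.487 -0.629
  outer loop
   vertex 1.3 3.1 0.9
   vertex 0.4 5.6 3.7
   vertex 4.2 5.8 0.2
  endloop
 endfacet
 facet normal -0.407 0.207 -0.890
  outer loop
   vertex 1.3 3.1 0.9
   vertex 4.2 5.8 0.2
   vertex 1.6 2.4 0.6
  endloop
 endfacet
 facet normal -0.959 -0.278 -0.060
  outer loop
   vertex 1.3 3.1 0.9
   vertex 0.4 5.3 5.1
   vertex 0.4 5.6 3.7
  endloop
 endfacet
 facet normal -0.917 -0.398 0.012
  outer loop
   vertex 1.3 3.1 0.9
   vertex 1.6 2.4 0.6
   vertex 0.4 5.3 5.1
  endloop
 endfacet
 facet normal 0.460 0.779 0.426
  outer loop
   vertex 2.4 3.8 5.8
   vertex 4.6 2.5 5.8
   vertex 4.2 5.8 0.2
  endloop
 endfacet
 facet normal 0.443 0.789 0.424
  outer loop
   vertex 2.4 3.8 5.8
   vertex 4.2 5.8 0.2
   vertex 0.4 5.3 5.1
  endloop
 endfacet
 facet normal -0.486 -0.822 0.296
  outer loop
   vertex 2.4 3.8 5.8
   vertex 1.6 2.4 0.6
   vertex 4.6 2.5 5.8
  endloop
 endfacet
 facet normal -0.637 -0.714 0.290
  outer loop
   vertex 2.4 3.8 5.8
   vertex 0.4 5.3 5.1
   vertex 1.6 2.4 0.6
  endloop
 endfacet
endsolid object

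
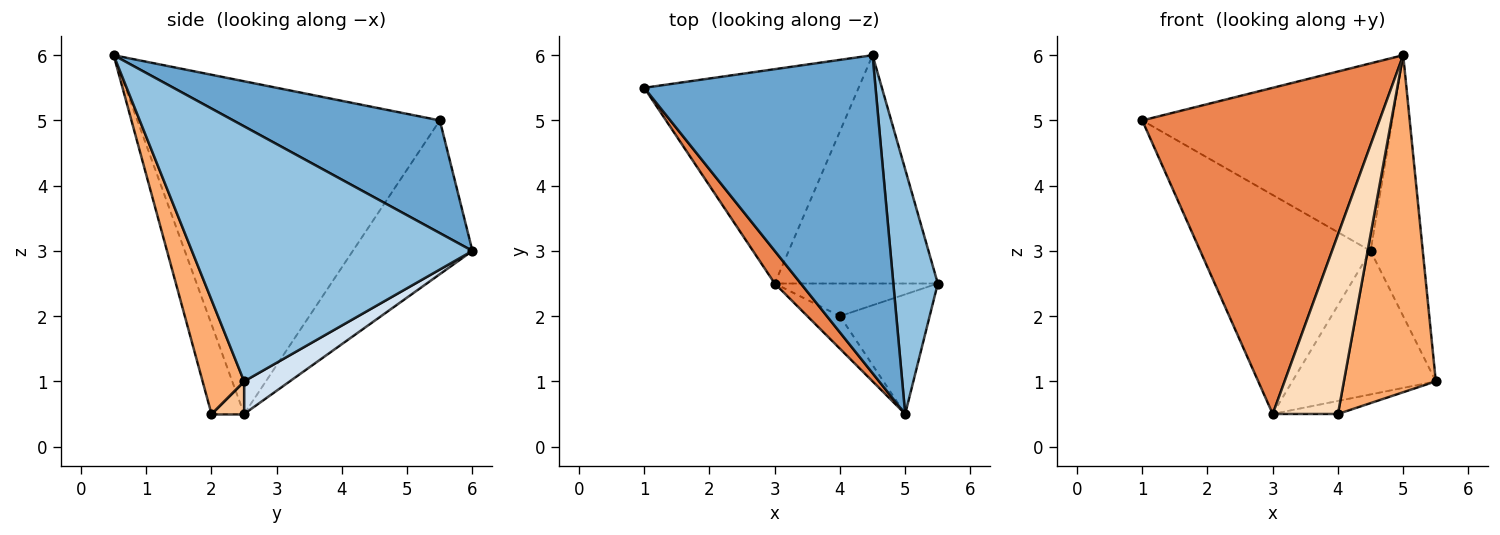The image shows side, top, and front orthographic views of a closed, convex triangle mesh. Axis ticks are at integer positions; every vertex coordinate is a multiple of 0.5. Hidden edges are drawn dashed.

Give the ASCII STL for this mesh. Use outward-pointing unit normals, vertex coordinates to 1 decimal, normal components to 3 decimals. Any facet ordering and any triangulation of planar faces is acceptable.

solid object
 facet normal 0.387 0.468 0.794
  outer loop
   vertex 5.0 0.5 6.0
   vertex 4.5 6.0 3.0
   vertex 1.0 5.5 5.0
  endloop
 endfacet
 facet normal 0.969 0.180 0.169
  outer loop
   vertex 5.0 0.5 6.0
   vertex 5.5 2.5 1.0
   vertex 4.5 6.0 3.0
  endloop
 endfacet
 facet normal -0.448 0.639 -0.625
  outer loop
   vertex 3.0 2.5 0.5
   vertex 1.0 5.5 5.0
   vertex 4.5 6.0 3.0
  endloop
 endfacet
 facet normal 0.167 0.525 -0.835
  outer loop
   vertex 3.0 2.5 0.5
   vertex 4.5 6.0 3.0
   vertex 5.5 2.5 1.0
  endloop
 endfacet
 facet normal -0.785 -0.616 0.062
  outer loop
   vertex 3.0 2.5 0.5
   vertex 5.0 0.5 6.0
   vertex 1.0 5.5 5.0
  endloop
 endfacet
 facet normal 0.392 -0.867 -0.308
  outer loop
   vertex 4.0 2.0 0.5
   vertex 5.5 2.5 1.0
   vertex 5.0 0.5 6.0
  endloop
 endfacet
 facet normal 0.183 0.365 -0.913
  outer loop
   vertex 4.0 2.0 0.5
   vertex 3.0 2.5 0.5
   vertex 5.5 2.5 1.0
  endloop
 endfacet
 facet normal -0.441 -0.883 -0.161
  outer loop
   vertex 4.0 2.0 0.5
   vertex 5.0 0.5 6.0
   vertex 3.0 2.5 0.5
  endloop
 endfacet
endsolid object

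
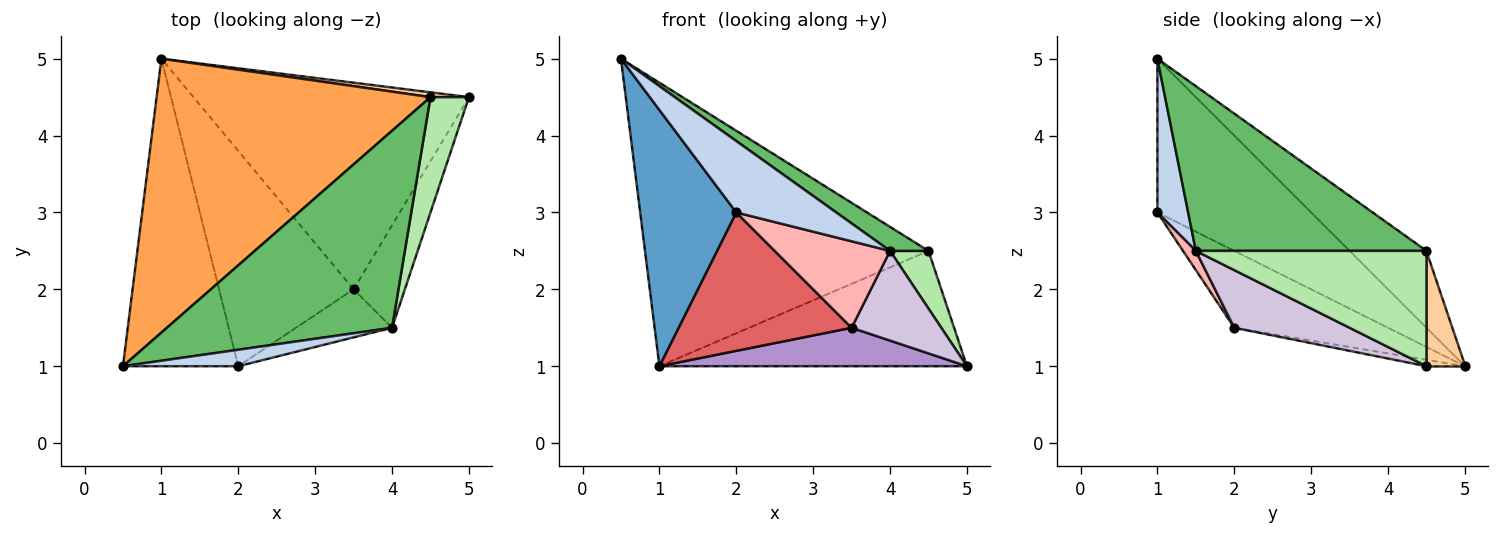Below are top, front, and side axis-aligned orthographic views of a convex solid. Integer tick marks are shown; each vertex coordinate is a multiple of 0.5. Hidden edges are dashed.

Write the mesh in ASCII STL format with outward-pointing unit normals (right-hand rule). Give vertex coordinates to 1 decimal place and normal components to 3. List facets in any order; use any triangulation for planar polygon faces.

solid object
 facet normal -0.716 -0.447 -0.537
  outer loop
   vertex 2.0 1.0 3.0
   vertex 0.5 1.0 5.0
   vertex 1.0 5.0 1.0
  endloop
 endfacet
 facet normal 0.287 -0.933 0.215
  outer loop
   vertex 4.0 1.5 2.5
   vertex 0.5 1.0 5.0
   vertex 2.0 1.0 3.0
  endloop
 endfacet
 facet normal -0.191 0.706 0.682
  outer loop
   vertex 4.5 4.5 2.5
   vertex 1.0 5.0 1.0
   vertex 0.5 1.0 5.0
  endloop
 endfacet
 facet normal 0.124 0.991 0.041
  outer loop
   vertex 4.5 4.5 2.5
   vertex 5.0 4.5 1.0
   vertex 1.0 5.0 1.0
  endloop
 endfacet
 facet normal 0.588 -0.098 0.803
  outer loop
   vertex 4.5 4.5 2.5
   vertex 0.5 1.0 5.0
   vertex 4.0 1.5 2.5
  endloop
 endfacet
 facet normal 0.937 -0.156 0.312
  outer loop
   vertex 4.5 4.5 2.5
   vertex 4.0 1.5 2.5
   vertex 5.0 4.5 1.0
  endloop
 endfacet
 facet normal -0.433 -0.487 -0.758
  outer loop
   vertex 3.5 2.0 1.5
   vertex 2.0 1.0 3.0
   vertex 1.0 5.0 1.0
  endloop
 endfacet
 facet normal 0.097 -0.870 -0.483
  outer loop
   vertex 3.5 2.0 1.5
   vertex 4.0 1.5 2.5
   vertex 2.0 1.0 3.0
  endloop
 endfacet
 facet normal -0.023 -0.183 -0.983
  outer loop
   vertex 3.5 2.0 1.5
   vertex 1.0 5.0 1.0
   vertex 5.0 4.5 1.0
  endloop
 endfacet
 facet normal 0.646 -0.503 -0.574
  outer loop
   vertex 3.5 2.0 1.5
   vertex 5.0 4.5 1.0
   vertex 4.0 1.5 2.5
  endloop
 endfacet
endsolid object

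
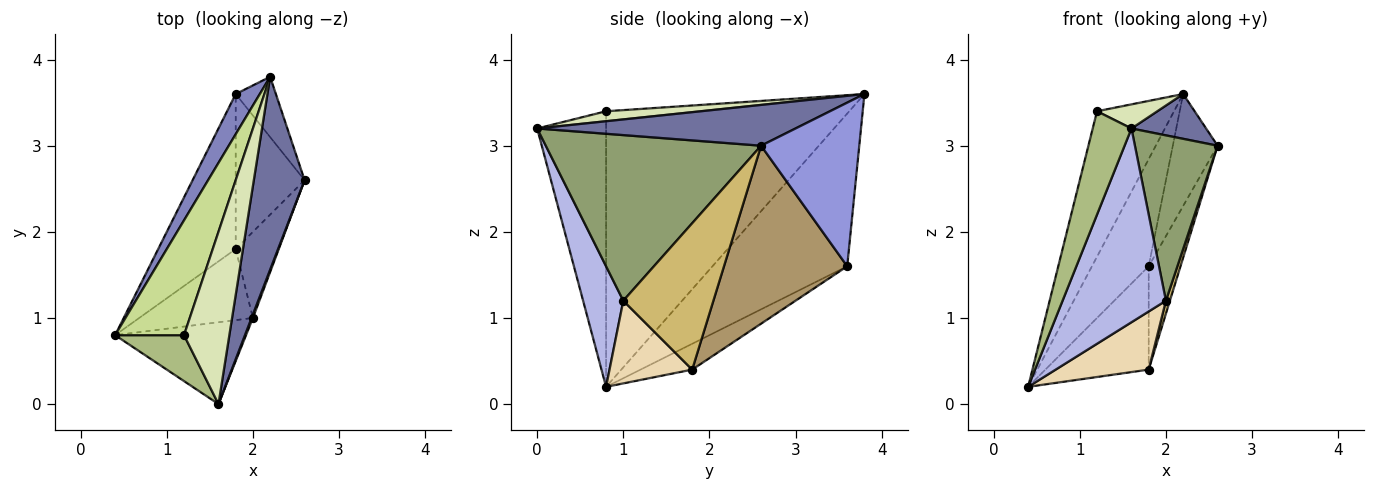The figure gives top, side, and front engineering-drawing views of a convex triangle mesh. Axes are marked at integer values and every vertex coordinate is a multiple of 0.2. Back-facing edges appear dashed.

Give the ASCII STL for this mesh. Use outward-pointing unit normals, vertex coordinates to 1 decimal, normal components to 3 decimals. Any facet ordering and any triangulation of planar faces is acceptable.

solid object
 facet normal 0.616 -0.178 0.767
  outer loop
   vertex 2.2 3.8 3.6
   vertex 1.6 0.0 3.2
   vertex 2.6 2.6 3.0
  endloop
 endfacet
 facet normal -0.912 0.384 0.144
  outer loop
   vertex 1.8 3.6 1.6
   vertex 0.4 0.8 0.2
   vertex 2.2 3.8 3.6
  endloop
 endfacet
 facet normal 0.888 0.405 -0.218
  outer loop
   vertex 1.8 3.6 1.6
   vertex 2.2 3.8 3.6
   vertex 2.6 2.6 3.0
  endloop
 endfacet
 facet normal 0.337 -0.867 -0.366
  outer loop
   vertex 2.0 1.0 1.2
   vertex 1.6 0.0 3.2
   vertex 0.4 0.8 0.2
  endloop
 endfacet
 facet normal 0.934 -0.358 0.007
  outer loop
   vertex 2.0 1.0 1.2
   vertex 2.6 2.6 3.0
   vertex 1.6 0.0 3.2
  endloop
 endfacet
 facet normal -0.852 -0.479 0.213
  outer loop
   vertex 1.2 0.8 3.4
   vertex 0.4 0.8 0.2
   vertex 1.6 0.0 3.2
  endloop
 endfacet
 facet normal -0.927 0.294 0.232
  outer loop
   vertex 1.2 0.8 3.4
   vertex 2.2 3.8 3.6
   vertex 0.4 0.8 0.2
  endloop
 endfacet
 facet normal 0.213 -0.135 0.968
  outer loop
   vertex 1.2 0.8 3.4
   vertex 1.6 0.0 3.2
   vertex 2.2 3.8 3.6
  endloop
 endfacet
 facet normal 0.907 0.234 -0.351
  outer loop
   vertex 1.8 1.8 0.4
   vertex 1.8 3.6 1.6
   vertex 2.6 2.6 3.0
  endloop
 endfacet
 facet normal 0.959 -0.042 -0.282
  outer loop
   vertex 1.8 1.8 0.4
   vertex 2.6 2.6 3.0
   vertex 2.0 1.0 1.2
  endloop
 endfacet
 facet normal -0.267 0.535 -0.802
  outer loop
   vertex 1.8 1.8 0.4
   vertex 0.4 0.8 0.2
   vertex 1.8 3.6 1.6
  endloop
 endfacet
 facet normal 0.491 -0.552 -0.674
  outer loop
   vertex 1.8 1.8 0.4
   vertex 2.0 1.0 1.2
   vertex 0.4 0.8 0.2
  endloop
 endfacet
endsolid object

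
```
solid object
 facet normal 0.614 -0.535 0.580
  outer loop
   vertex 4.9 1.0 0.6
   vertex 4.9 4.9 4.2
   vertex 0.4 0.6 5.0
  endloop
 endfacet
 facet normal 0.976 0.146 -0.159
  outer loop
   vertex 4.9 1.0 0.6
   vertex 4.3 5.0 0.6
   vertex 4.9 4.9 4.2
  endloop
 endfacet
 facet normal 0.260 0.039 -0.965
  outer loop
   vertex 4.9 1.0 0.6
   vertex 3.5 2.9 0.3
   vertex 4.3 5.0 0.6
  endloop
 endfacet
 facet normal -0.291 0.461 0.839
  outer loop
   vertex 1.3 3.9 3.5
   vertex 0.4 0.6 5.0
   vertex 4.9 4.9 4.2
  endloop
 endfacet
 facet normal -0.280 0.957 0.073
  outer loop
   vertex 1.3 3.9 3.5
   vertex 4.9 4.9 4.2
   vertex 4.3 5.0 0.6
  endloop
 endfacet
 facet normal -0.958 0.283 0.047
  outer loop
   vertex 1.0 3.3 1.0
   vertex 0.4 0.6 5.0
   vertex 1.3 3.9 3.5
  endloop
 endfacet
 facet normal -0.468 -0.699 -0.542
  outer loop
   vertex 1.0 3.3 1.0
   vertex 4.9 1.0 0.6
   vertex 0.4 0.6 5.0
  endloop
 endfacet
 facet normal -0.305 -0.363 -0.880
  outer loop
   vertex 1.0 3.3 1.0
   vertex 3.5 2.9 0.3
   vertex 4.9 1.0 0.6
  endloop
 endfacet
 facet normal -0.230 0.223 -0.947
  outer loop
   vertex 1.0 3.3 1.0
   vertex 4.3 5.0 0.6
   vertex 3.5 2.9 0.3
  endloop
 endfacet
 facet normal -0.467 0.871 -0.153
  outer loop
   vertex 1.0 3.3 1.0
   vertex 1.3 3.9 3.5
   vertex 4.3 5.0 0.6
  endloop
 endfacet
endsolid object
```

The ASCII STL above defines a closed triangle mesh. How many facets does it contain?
10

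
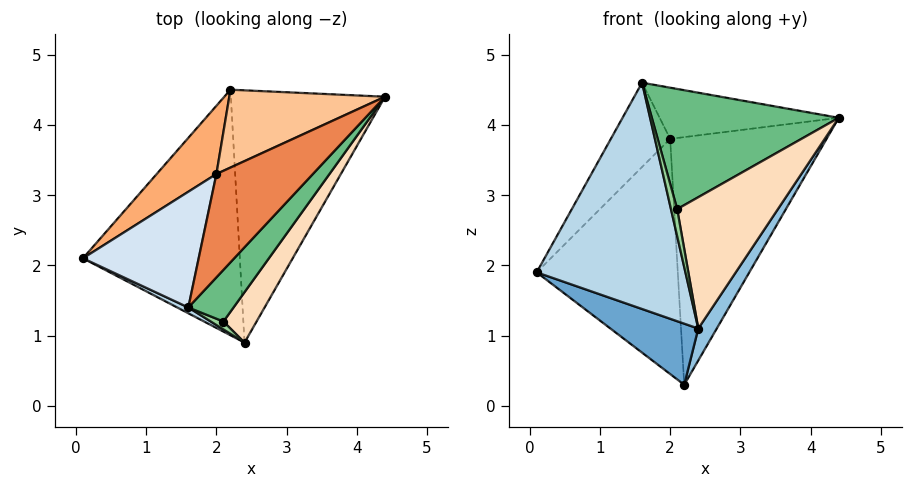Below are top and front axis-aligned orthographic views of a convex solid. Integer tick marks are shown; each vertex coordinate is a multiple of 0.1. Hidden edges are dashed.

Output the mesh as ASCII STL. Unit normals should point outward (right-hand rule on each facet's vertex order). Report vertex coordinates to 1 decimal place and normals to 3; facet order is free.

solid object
 facet normal -0.421 -0.219 -0.880
  outer loop
   vertex 2.2 4.5 0.3
   vertex 2.4 0.9 1.1
   vertex 0.1 2.1 1.9
  endloop
 endfacet
 facet normal 0.863 -0.063 -0.501
  outer loop
   vertex 2.2 4.5 0.3
   vertex 4.4 4.4 4.1
   vertex 2.4 0.9 1.1
  endloop
 endfacet
 facet normal -0.456 -0.890 0.023
  outer loop
   vertex 1.6 1.4 4.6
   vertex 0.1 2.1 1.9
   vertex 2.4 0.9 1.1
  endloop
 endfacet
 facet normal -0.763 0.381 0.523
  outer loop
   vertex 2.0 3.3 3.8
   vertex 0.1 2.1 1.9
   vertex 1.6 1.4 4.6
  endloop
 endfacet
 facet normal -0.301 0.423 0.855
  outer loop
   vertex 2.0 3.3 3.8
   vertex 1.6 1.4 4.6
   vertex 4.4 4.4 4.1
  endloop
 endfacet
 facet normal -0.663 0.719 0.209
  outer loop
   vertex 2.0 3.3 3.8
   vertex 2.2 4.5 0.3
   vertex 0.1 2.1 1.9
  endloop
 endfacet
 facet normal -0.429 0.862 0.271
  outer loop
   vertex 2.0 3.3 3.8
   vertex 4.4 4.4 4.1
   vertex 2.2 4.5 0.3
  endloop
 endfacet
 facet normal 0.739 -0.629 0.241
  outer loop
   vertex 2.1 1.2 2.8
   vertex 2.4 0.9 1.1
   vertex 4.4 4.4 4.1
  endloop
 endfacet
 facet normal 0.726 -0.632 0.272
  outer loop
   vertex 2.1 1.2 2.8
   vertex 4.4 4.4 4.1
   vertex 1.6 1.4 4.6
  endloop
 endfacet
 facet normal 0.527 -0.816 0.237
  outer loop
   vertex 2.1 1.2 2.8
   vertex 1.6 1.4 4.6
   vertex 2.4 0.9 1.1
  endloop
 endfacet
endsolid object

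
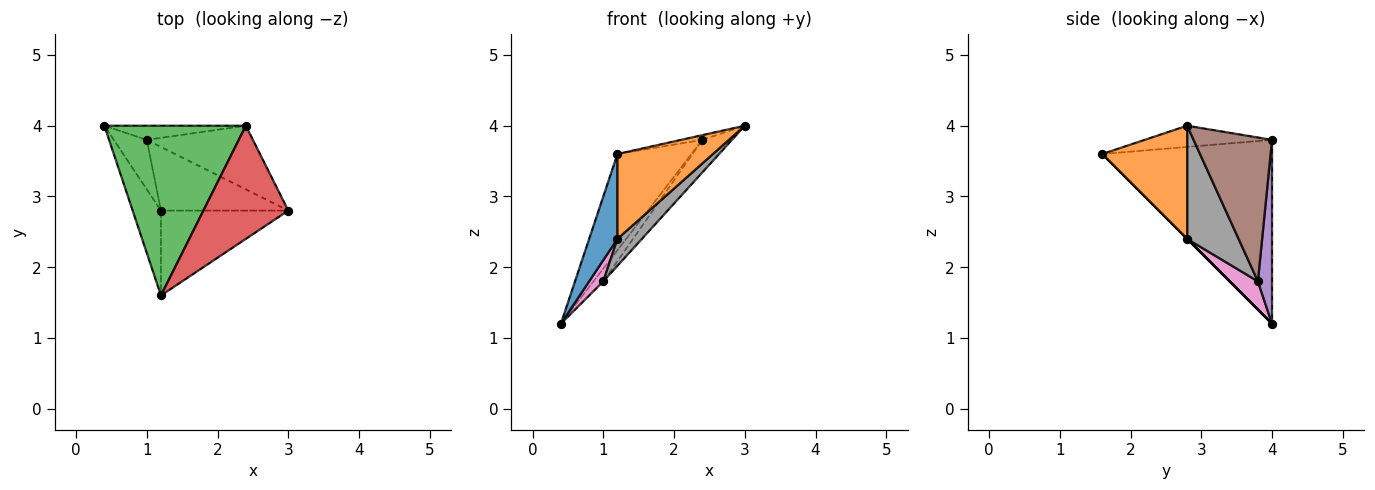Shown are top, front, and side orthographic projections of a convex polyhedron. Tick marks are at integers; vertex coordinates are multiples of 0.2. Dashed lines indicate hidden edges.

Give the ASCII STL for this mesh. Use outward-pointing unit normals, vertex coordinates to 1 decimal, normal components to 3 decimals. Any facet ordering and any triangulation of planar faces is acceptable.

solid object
 facet normal 0.000 -0.707 -0.707
  outer loop
   vertex 1.2 2.8 2.4
   vertex 1.2 1.6 3.6
   vertex 0.4 4.0 1.2
  endloop
 endfacet
 facet normal 0.532 -0.599 -0.599
  outer loop
   vertex 1.2 2.8 2.4
   vertex 3.0 2.8 4.0
   vertex 1.2 1.6 3.6
  endloop
 endfacet
 facet normal -0.749 0.327 0.576
  outer loop
   vertex 2.4 4.0 3.8
   vertex 0.4 4.0 1.2
   vertex 1.2 1.6 3.6
  endloop
 endfacet
 facet normal -0.242 0.040 0.969
  outer loop
   vertex 2.4 4.0 3.8
   vertex 1.2 1.6 3.6
   vertex 3.0 2.8 4.0
  endloop
 endfacet
 facet normal 0.695 0.481 -0.535
  outer loop
   vertex 1.0 3.8 1.8
   vertex 0.4 4.0 1.2
   vertex 2.4 4.0 3.8
  endloop
 endfacet
 facet normal 0.770 0.290 -0.568
  outer loop
   vertex 1.0 3.8 1.8
   vertex 2.4 4.0 3.8
   vertex 3.0 2.8 4.0
  endloop
 endfacet
 facet normal 0.619 -0.309 -0.722
  outer loop
   vertex 1.0 3.8 1.8
   vertex 1.2 2.8 2.4
   vertex 0.4 4.0 1.2
  endloop
 endfacet
 facet normal 0.634 -0.301 -0.713
  outer loop
   vertex 1.0 3.8 1.8
   vertex 3.0 2.8 4.0
   vertex 1.2 2.8 2.4
  endloop
 endfacet
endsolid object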